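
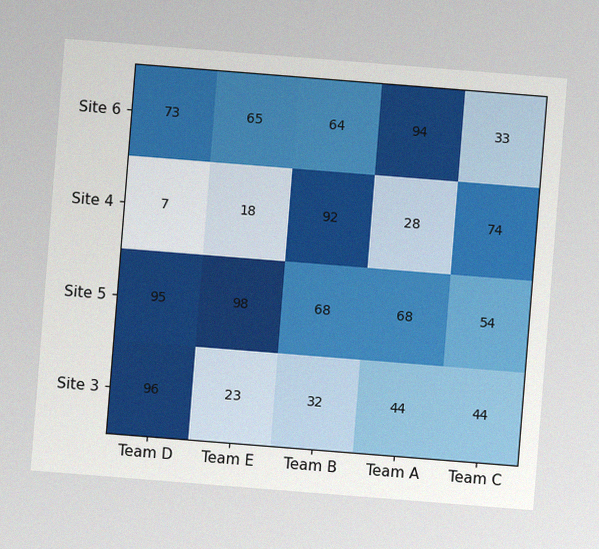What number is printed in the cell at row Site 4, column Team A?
28

The chart is tilted about 5° clockwise, with some photo noise. The (Site 4, Team A) cell reads 28.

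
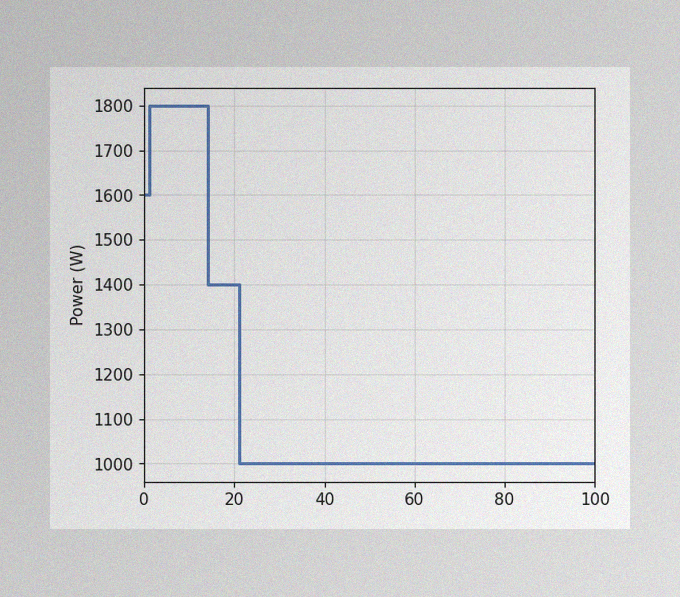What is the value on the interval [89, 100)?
The image has some photo noise and uneven lighting. On [89, 100) the step sits at 1000W.

1000W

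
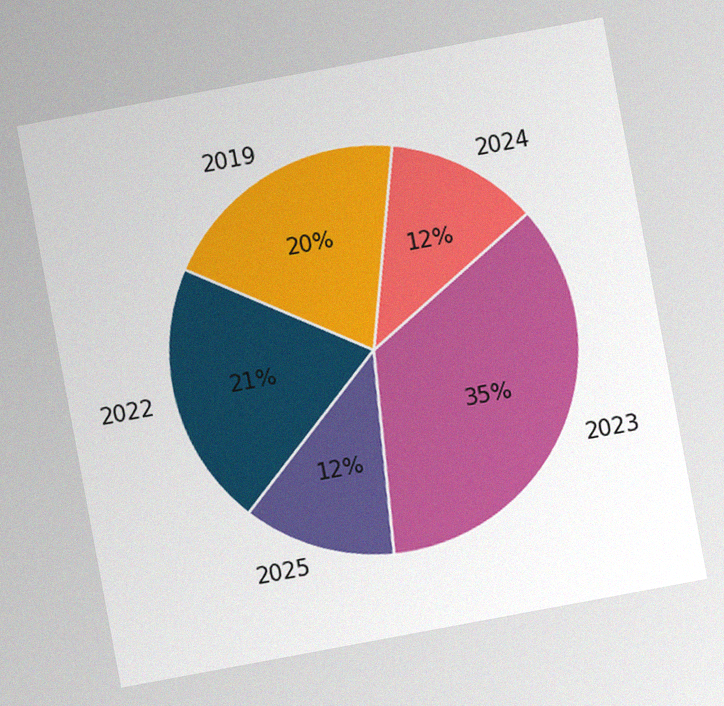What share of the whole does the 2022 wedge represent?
The chart is tilted about 11° counter-clockwise, with some photo noise. The 2022 slice takes up 21% of the pie.

21%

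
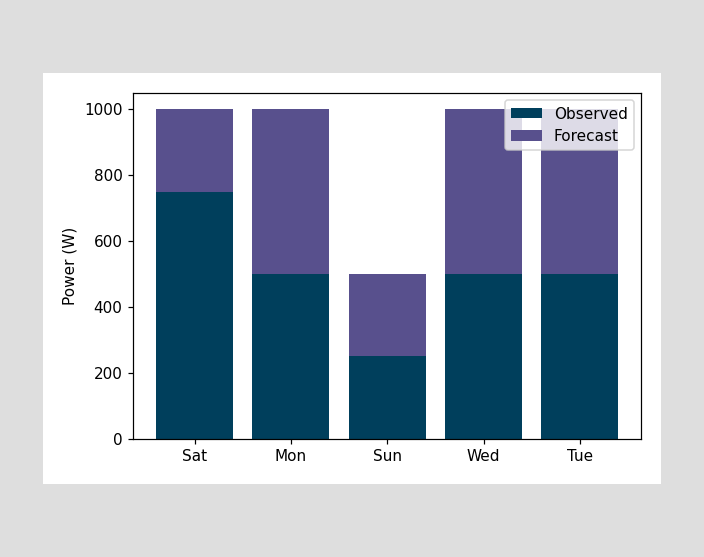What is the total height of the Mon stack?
The Mon stack's top reaches 1000W on the y-axis.

1000W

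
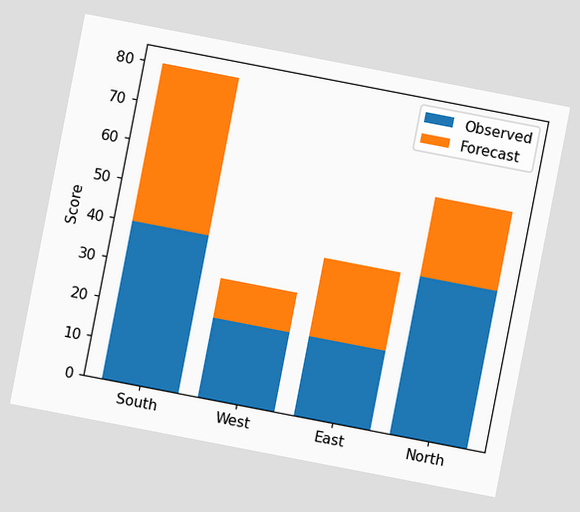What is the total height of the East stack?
40

The chart is tilted about 11° clockwise. The East stack's top reaches 40 on the y-axis.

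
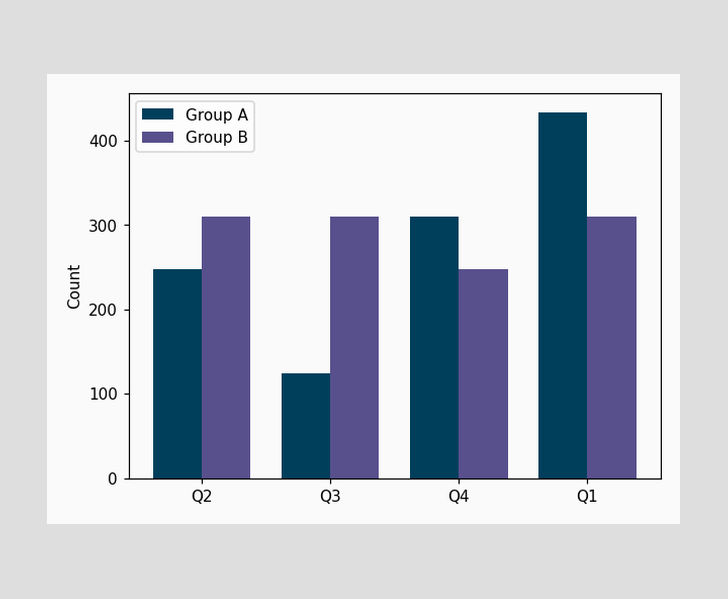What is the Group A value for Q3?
124

The Group A bar at Q3 reaches 124 on the y-axis.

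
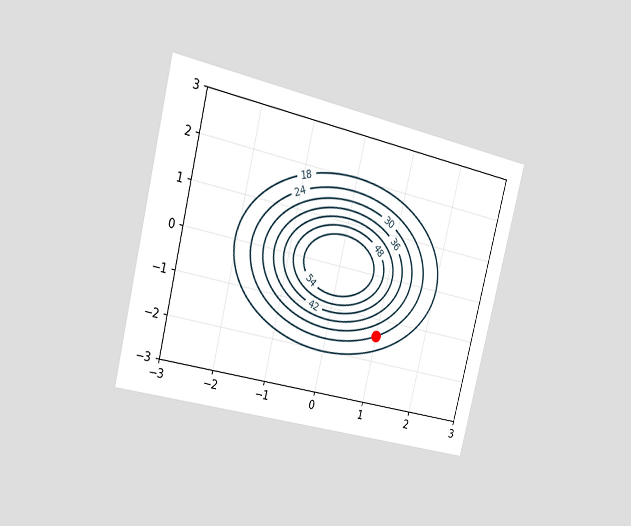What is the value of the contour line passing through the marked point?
The chart is tilted about 14° clockwise and viewed slightly from the left. The marked point sits on the contour labelled 24.

24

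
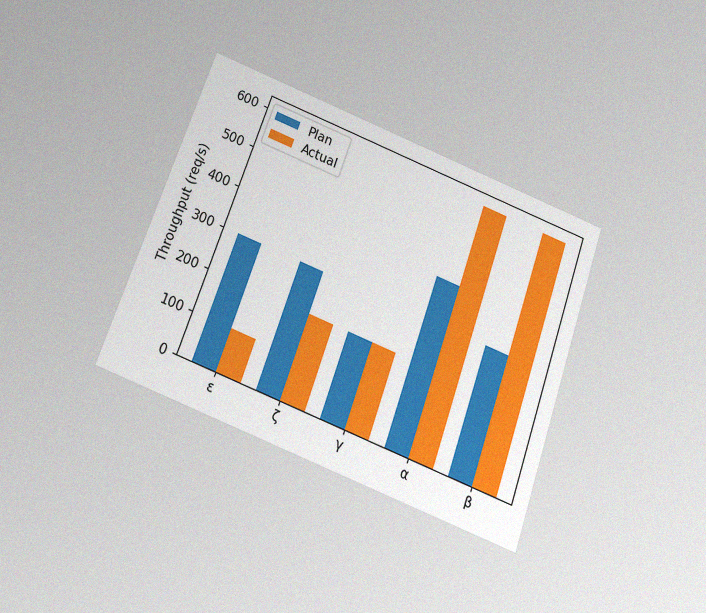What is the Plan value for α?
The chart is tilted about 19° clockwise and viewed slightly from below, with some photo noise. The Plan bar at α reaches 400req/s on the y-axis.

400req/s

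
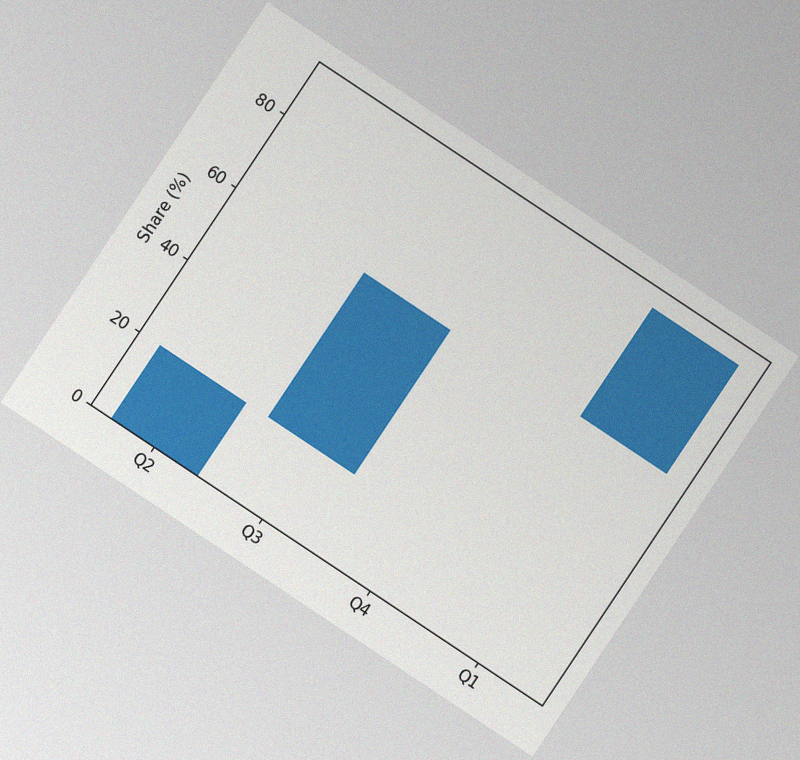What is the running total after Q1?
The chart is tilted about 34° clockwise, with some photo noise. After Q1 the running total reaches 90%.

90%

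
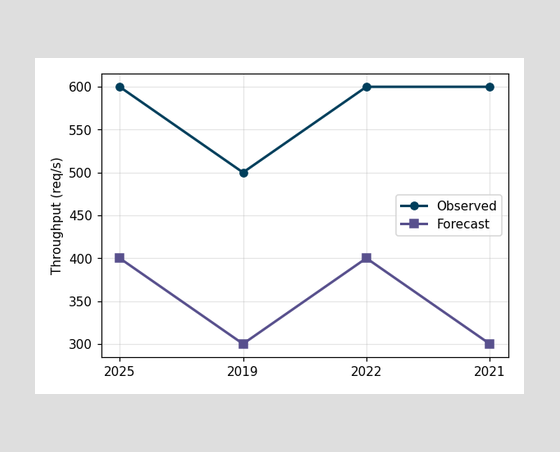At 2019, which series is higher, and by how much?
At 2019, Observed sits above the other line by 200req/s.

Observed, by 200req/s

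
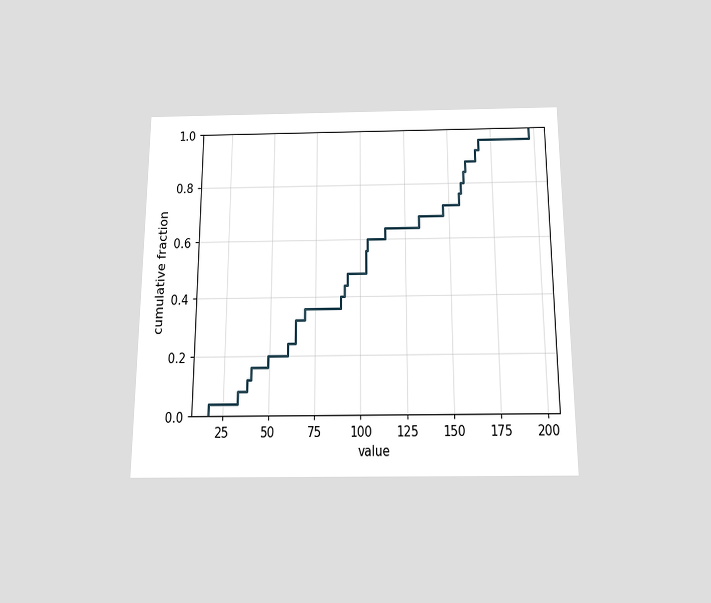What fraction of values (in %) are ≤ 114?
64%

The chart is viewed slightly from below. At x=114 the ECDF step is at 64%.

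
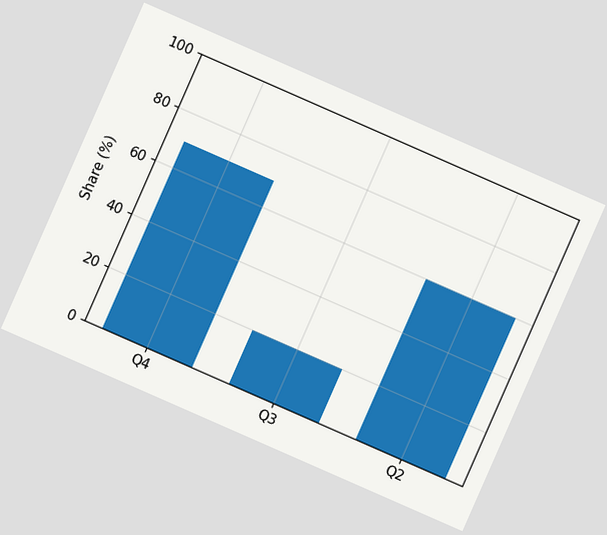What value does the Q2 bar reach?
The chart is tilted about 24° clockwise. Reading along the chart's y-axis, the Q2 bar reaches 60%.

60%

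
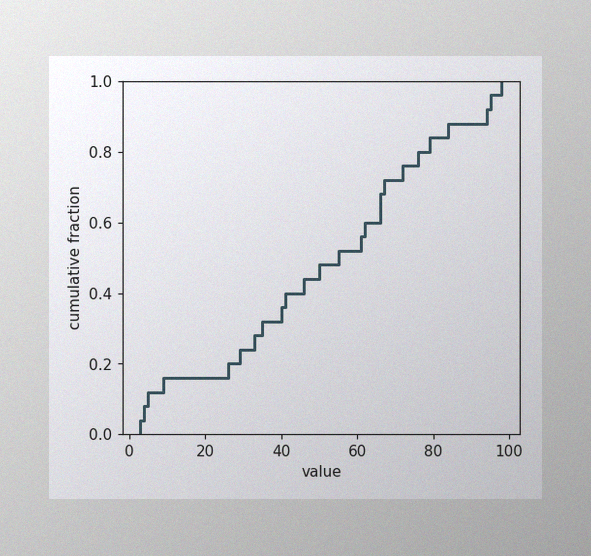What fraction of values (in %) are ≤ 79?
The image has some photo noise and uneven lighting. At x=79 the ECDF step is at 84%.

84%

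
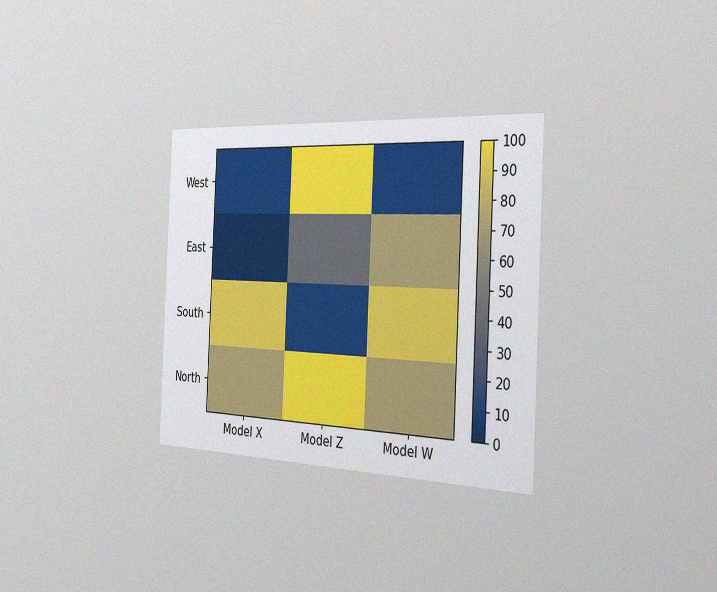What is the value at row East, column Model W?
70

The chart is tilted about 3° clockwise and viewed slightly from the right, with some photo noise. Matching cell (East, Model W) against the colorbar gives 70.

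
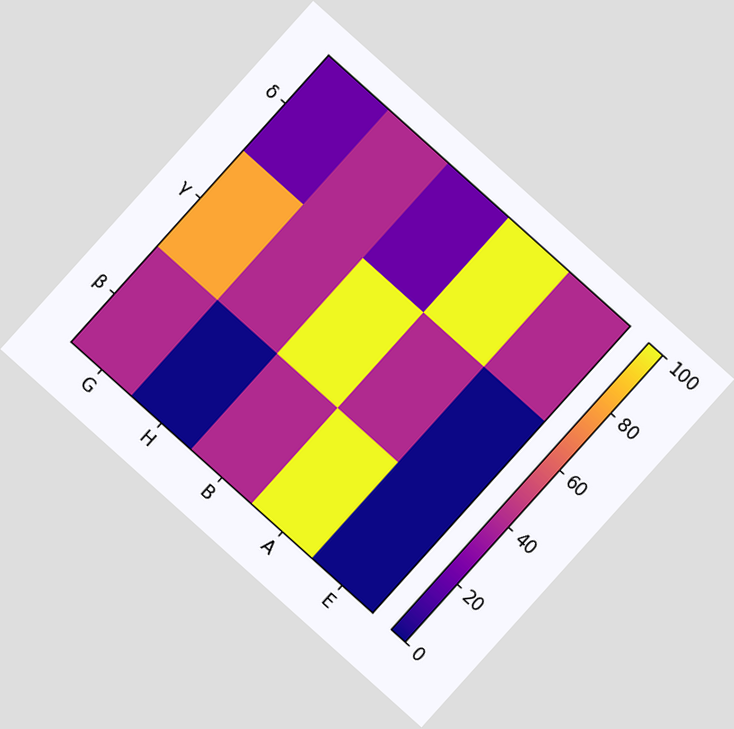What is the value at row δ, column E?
The chart is tilted about 42° clockwise. Matching cell (δ, E) against the colorbar gives 40.

40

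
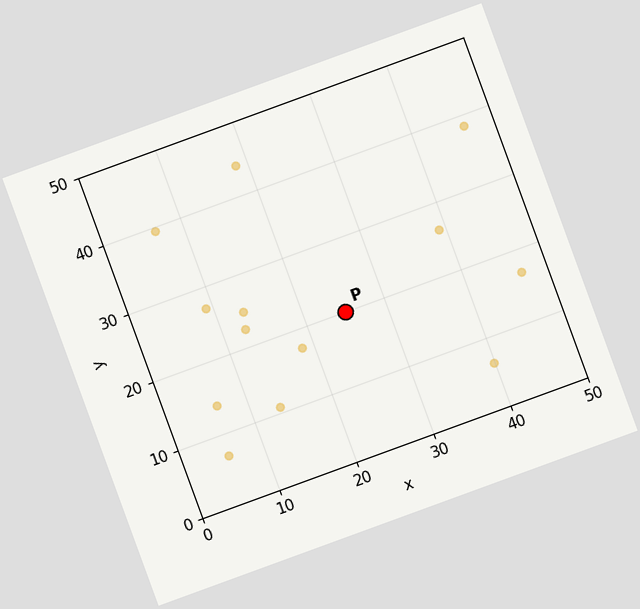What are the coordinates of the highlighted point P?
(25, 20)

The chart is tilted about 20° counter-clockwise. Following the gridlines from P to each axis, P sits at (25, 20).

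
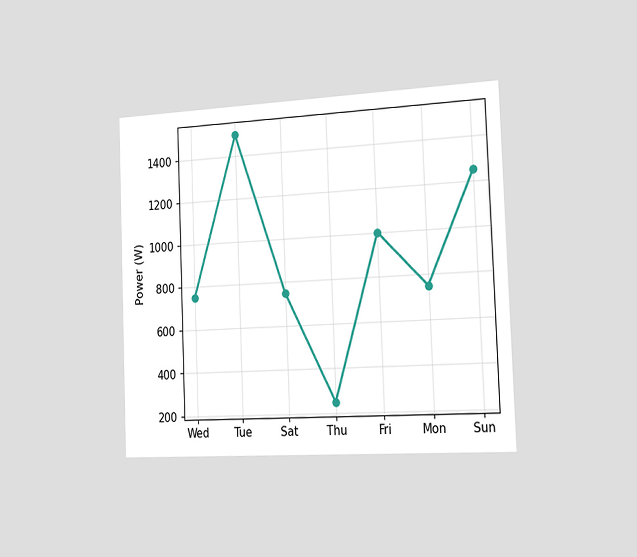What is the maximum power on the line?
The chart is tilted about 2° counter-clockwise and viewed slightly from the right. The highest point is at Tue, and reading across to the y-axis gives 1500W.

1500W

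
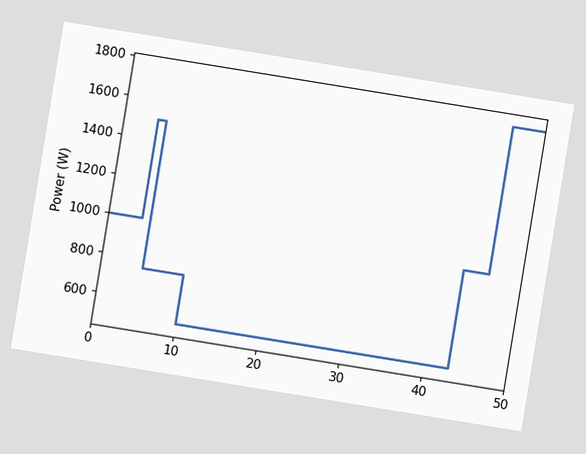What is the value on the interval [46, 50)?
1750W

The chart is tilted about 9° clockwise. On [46, 50) the step sits at 1750W.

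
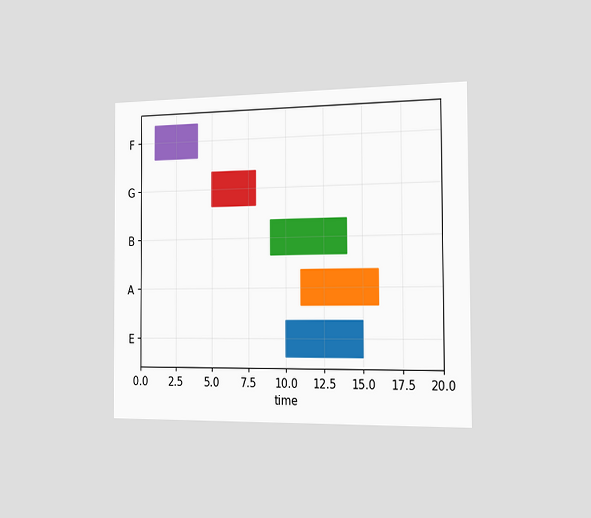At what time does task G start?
The chart is viewed slightly from the right. The G bar begins at t=5.

5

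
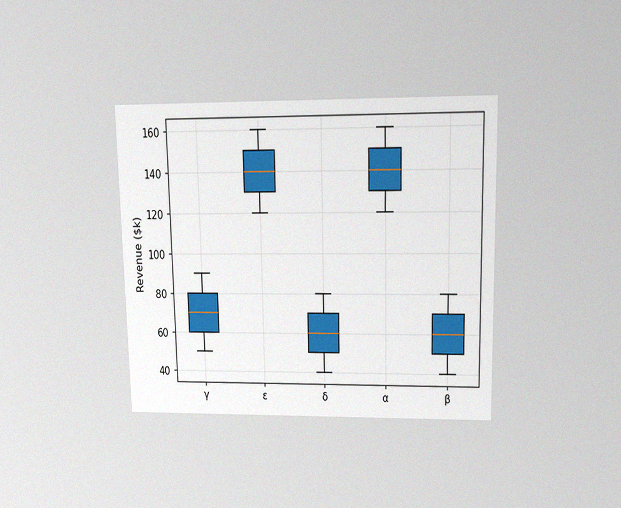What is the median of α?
$140k

The chart is viewed slightly from above, with some photo noise. The median line in the α box sits at $140k.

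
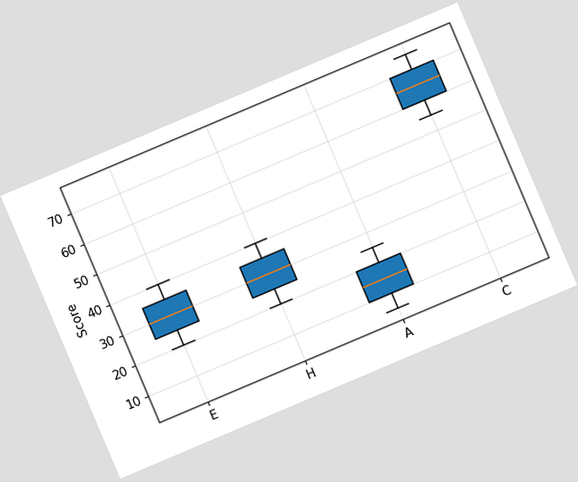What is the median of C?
65

The chart is tilted about 23° counter-clockwise. The median line in the C box sits at 65.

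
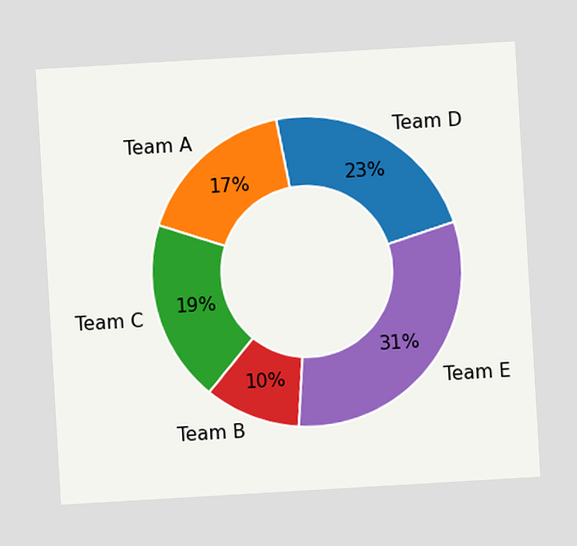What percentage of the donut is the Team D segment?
The chart is tilted about 3° counter-clockwise. The Team D segment takes up 23% of the ring.

23%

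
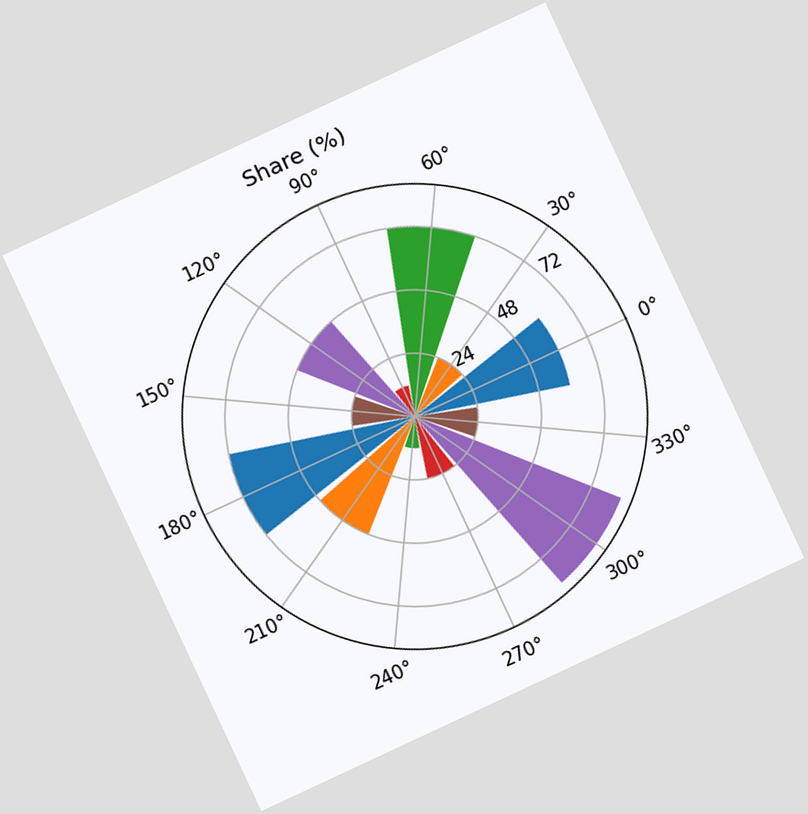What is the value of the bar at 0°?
60%

The chart is tilted about 25° counter-clockwise. The bar at 0° reaches 60% on the radial axis.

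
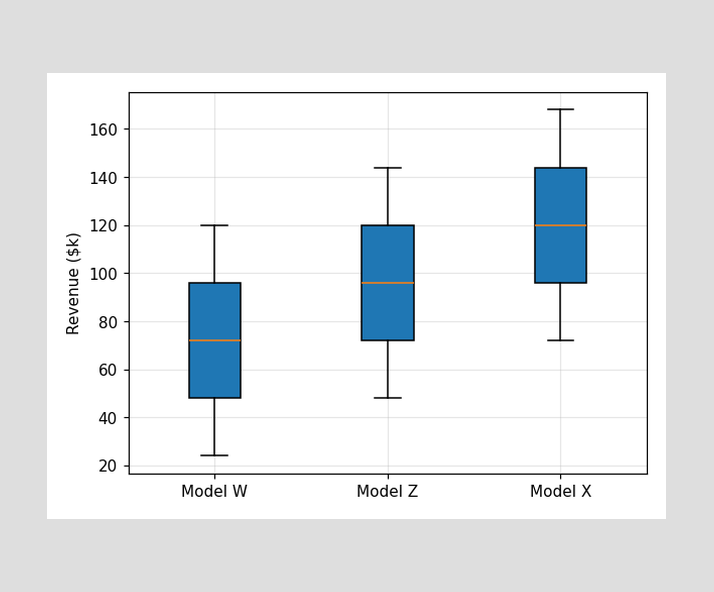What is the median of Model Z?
$96k

The median line in the Model Z box sits at $96k.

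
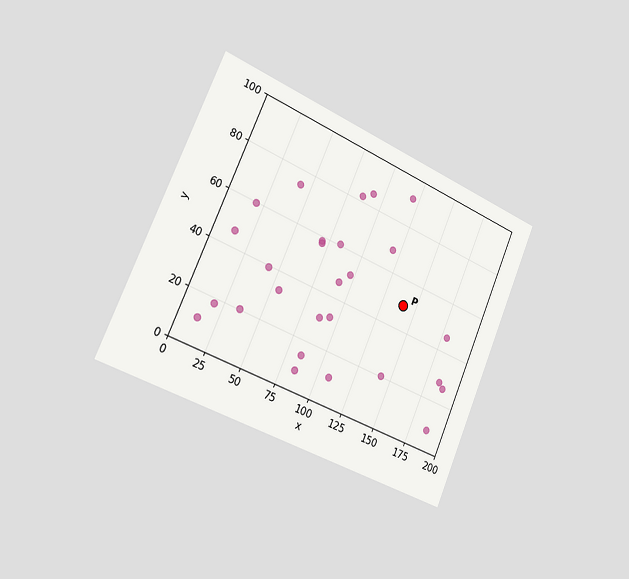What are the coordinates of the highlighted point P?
(140, 50)

The chart is tilted about 23° clockwise and viewed slightly from the left. Following the gridlines from P to each axis, P sits at (140, 50).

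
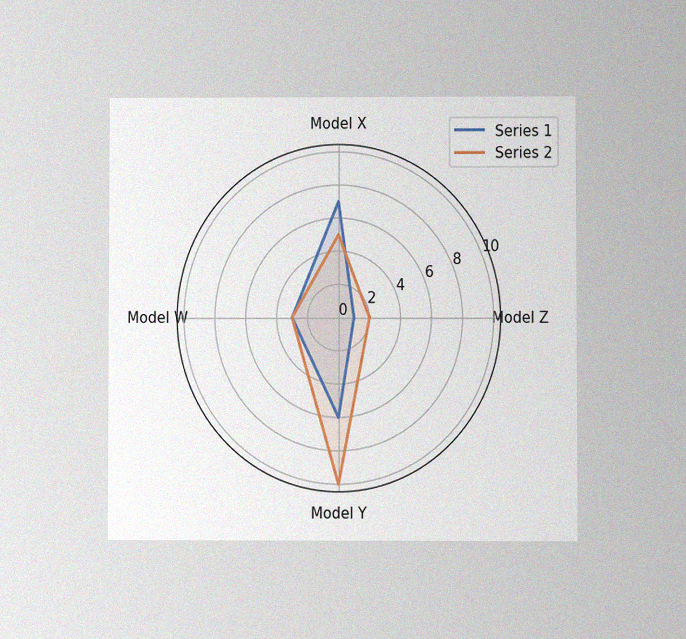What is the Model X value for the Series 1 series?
The chart is viewed at a slight angle, with some photo noise. On the Model X axis, Series 1 reaches 7.

7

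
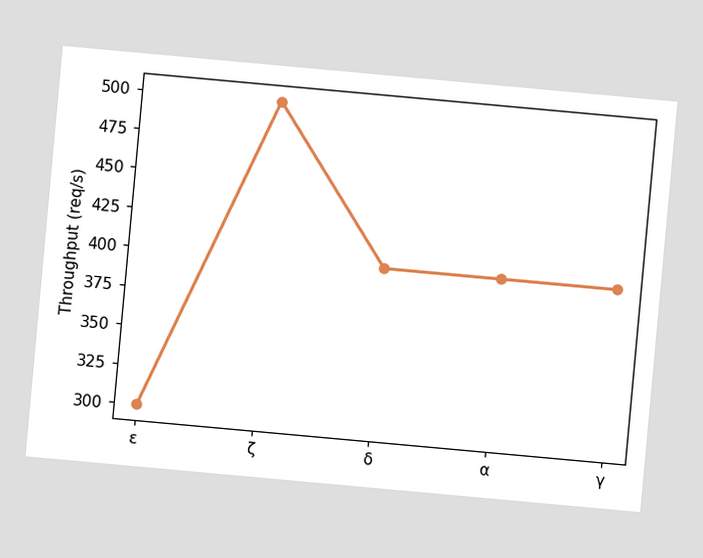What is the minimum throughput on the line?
The chart is tilted about 5° clockwise. The lowest point is at ε, and reading across to the y-axis gives 300req/s.

300req/s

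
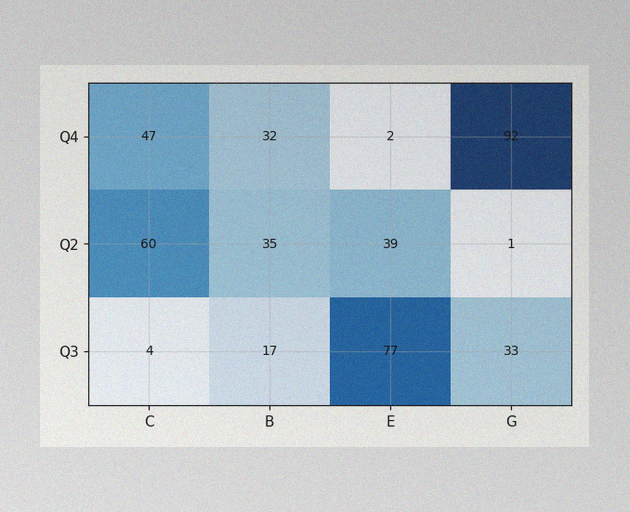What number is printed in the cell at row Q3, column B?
The image has some photo noise and uneven lighting. The (Q3, B) cell reads 17.

17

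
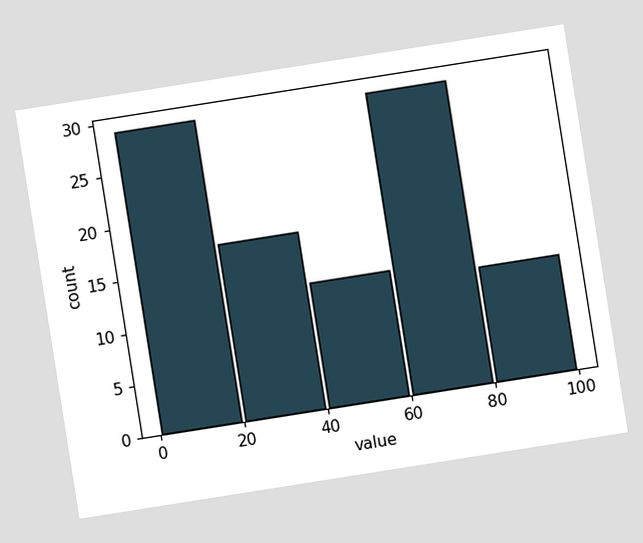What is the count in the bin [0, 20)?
The chart is tilted about 9° counter-clockwise. The [0, 20) bin has height 29.

29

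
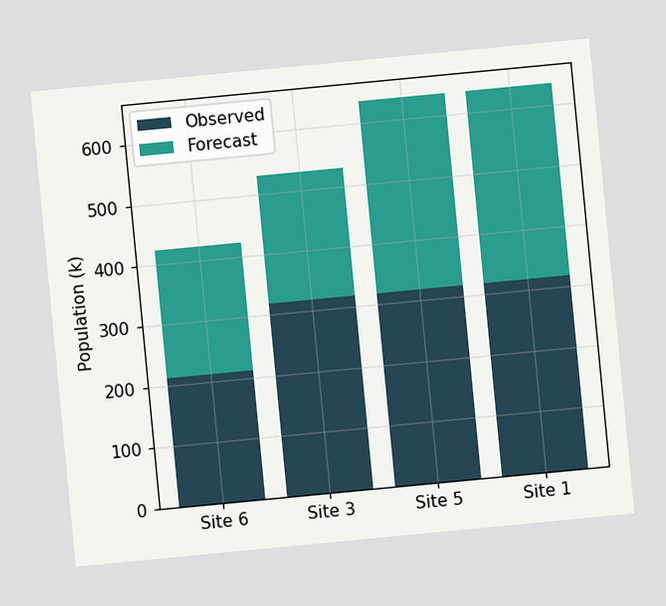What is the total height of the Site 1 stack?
636k

The chart is tilted about 5° counter-clockwise. The Site 1 stack's top reaches 636k on the y-axis.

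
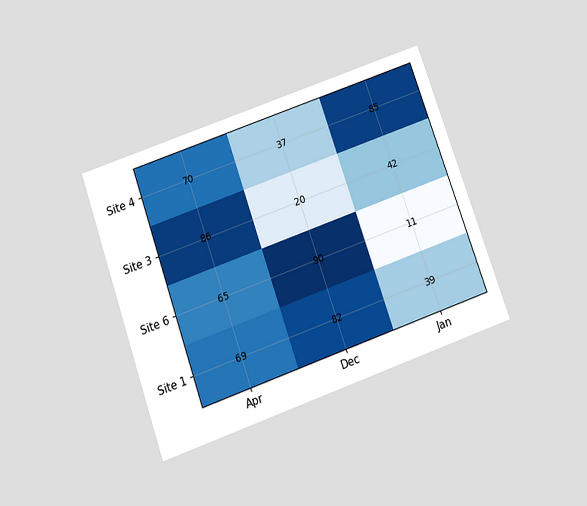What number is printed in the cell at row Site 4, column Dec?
The chart is tilted about 19° counter-clockwise and viewed slightly from below. The (Site 4, Dec) cell reads 37.

37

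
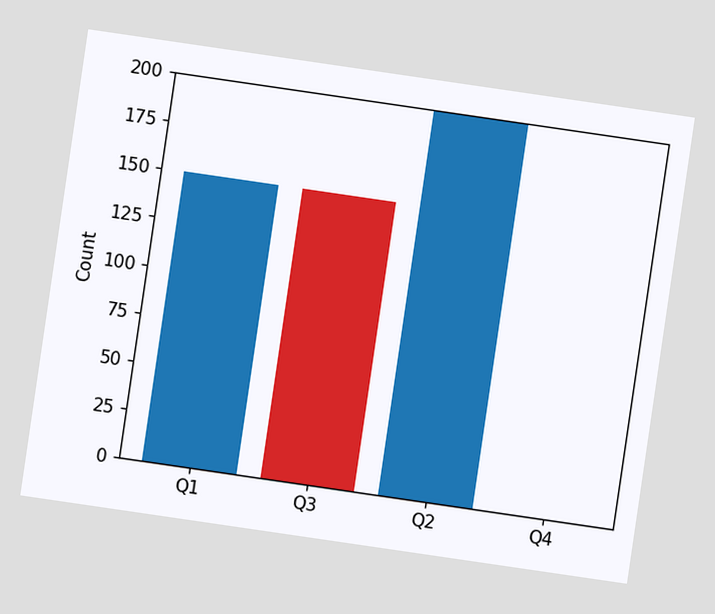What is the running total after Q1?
150

The chart is tilted about 8° clockwise. After Q1 the running total reaches 150.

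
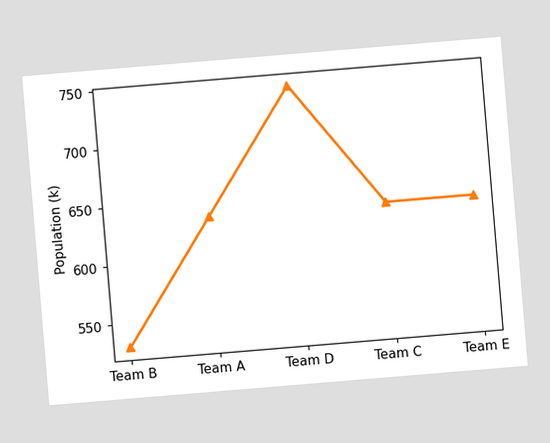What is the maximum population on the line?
The chart is tilted about 5° counter-clockwise. The highest point is at Team D, and reading across to the y-axis gives 742k.

742k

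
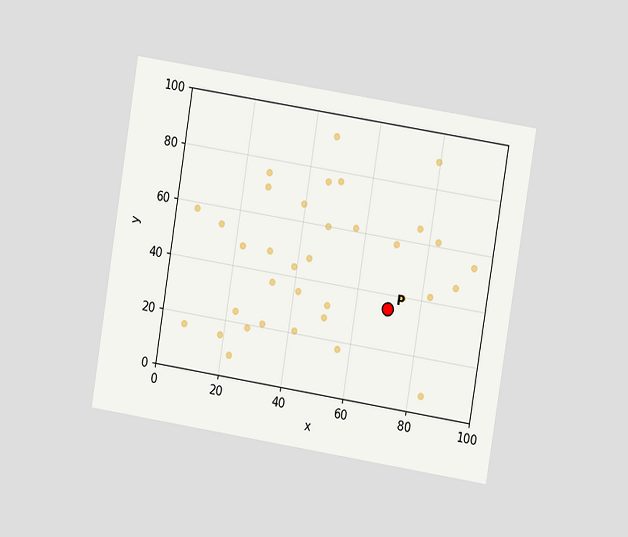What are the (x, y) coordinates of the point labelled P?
(70, 35)

The chart is tilted about 9° clockwise and viewed at a slight angle. Following the gridlines from P to each axis, P sits at (70, 35).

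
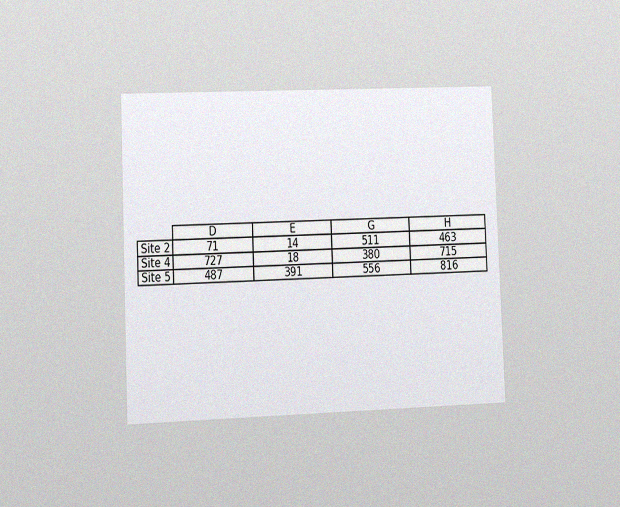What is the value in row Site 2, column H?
463

The chart is tilted about 2° counter-clockwise and viewed slightly from the left, with some photo noise. The (Site 2, H) cell reads 463.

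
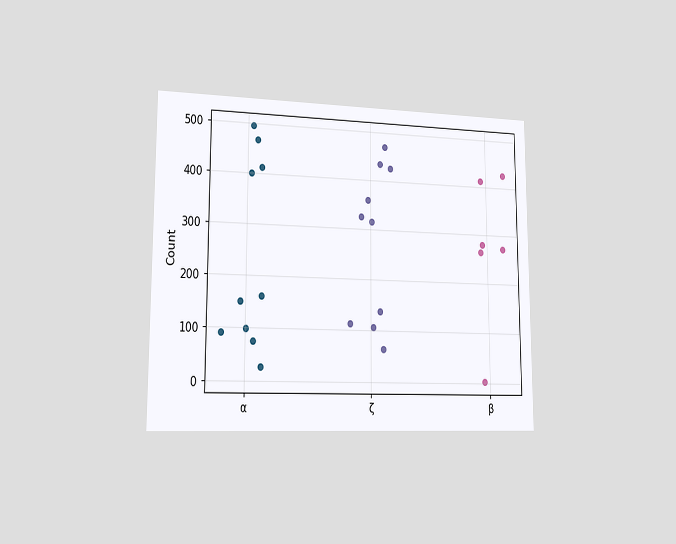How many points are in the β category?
6

The chart is viewed slightly from the left. Counting the markers in the β column gives 6.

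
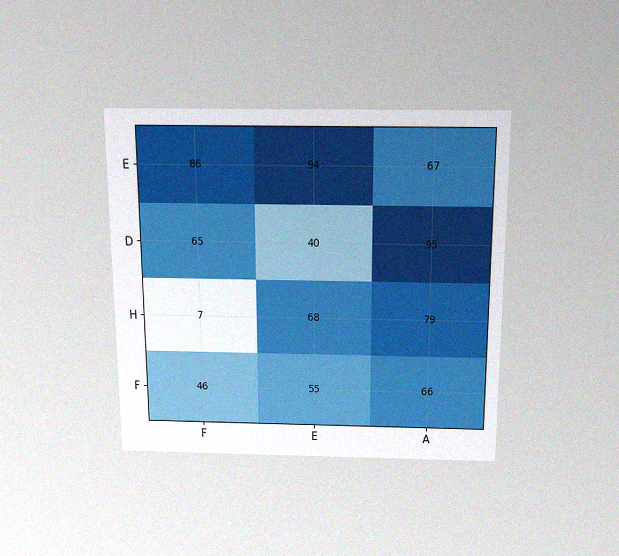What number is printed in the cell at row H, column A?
79

The chart is viewed slightly from above, with some photo noise. The (H, A) cell reads 79.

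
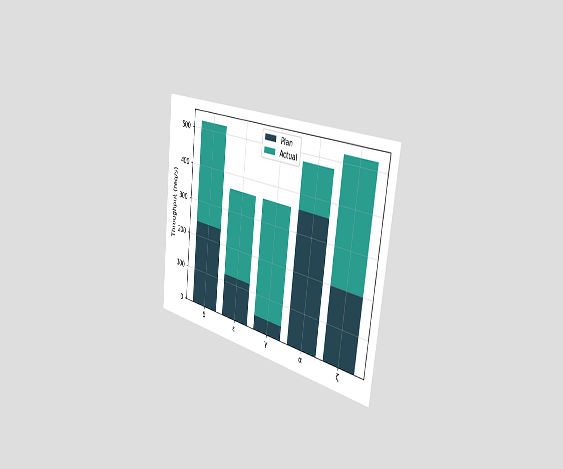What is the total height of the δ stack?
The chart is tilted about 7° clockwise and viewed slightly from the right. The δ stack's top reaches 520req/s on the y-axis.

520req/s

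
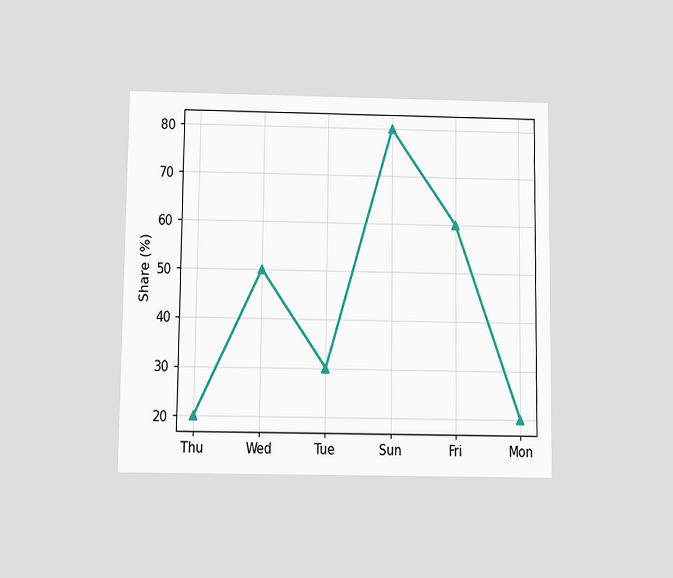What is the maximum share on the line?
The chart is viewed slightly from below. The highest point is at Sun, and reading across to the y-axis gives 80%.

80%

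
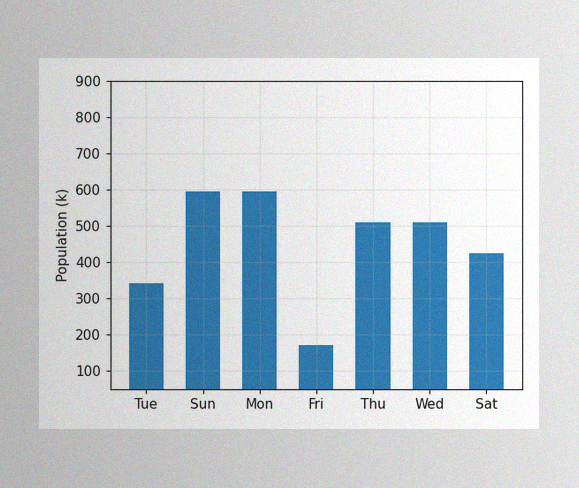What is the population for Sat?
The image has some photo noise and uneven lighting. Reading along the chart's y-axis, the Sat bar reaches 425k.

425k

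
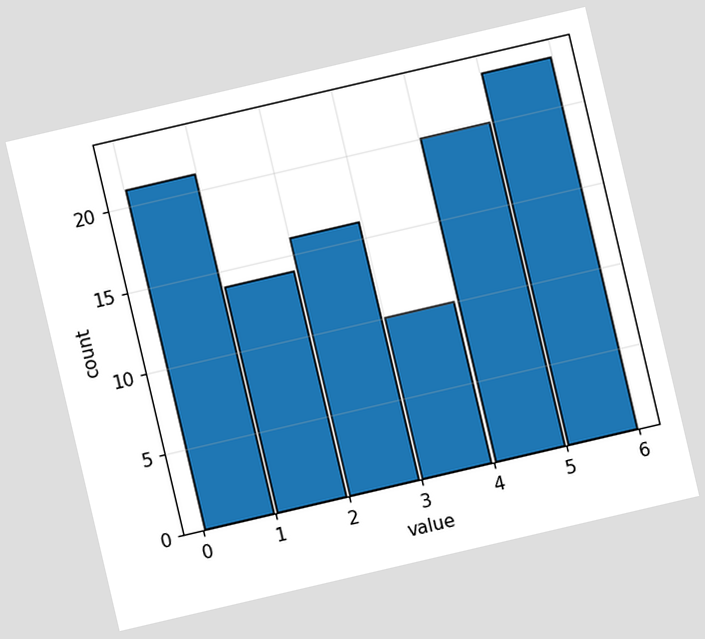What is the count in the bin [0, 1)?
The chart is tilted about 13° counter-clockwise. The [0, 1) bin has height 21.

21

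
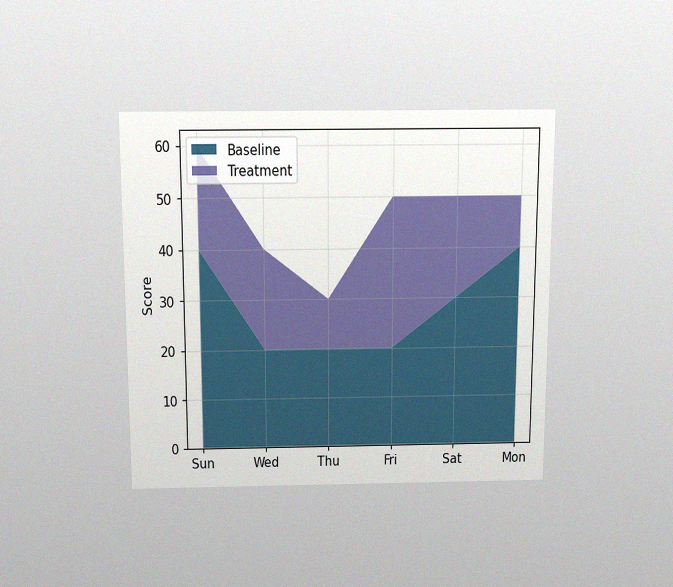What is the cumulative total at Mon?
50

The chart is viewed slightly from above, with some photo noise. The stacked total at Mon reaches 50.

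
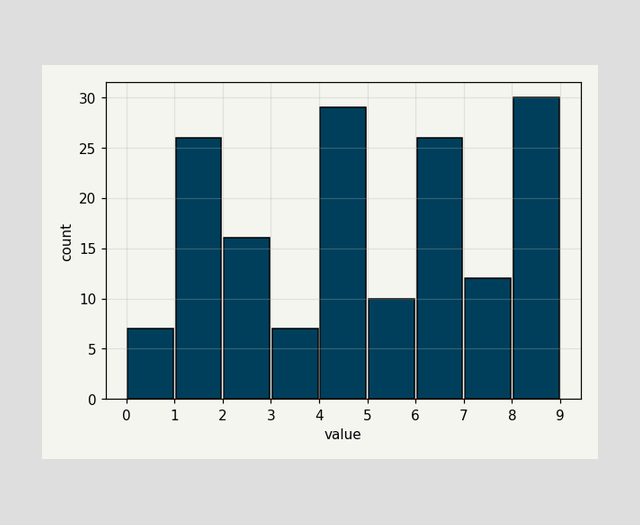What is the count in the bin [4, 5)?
The [4, 5) bin has height 29.

29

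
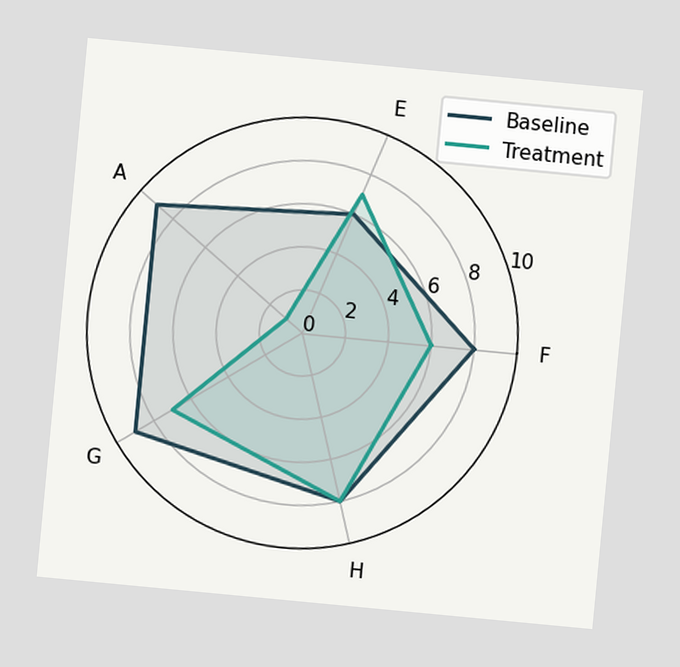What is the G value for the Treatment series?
The chart is tilted about 5° clockwise. On the G axis, Treatment reaches 7.

7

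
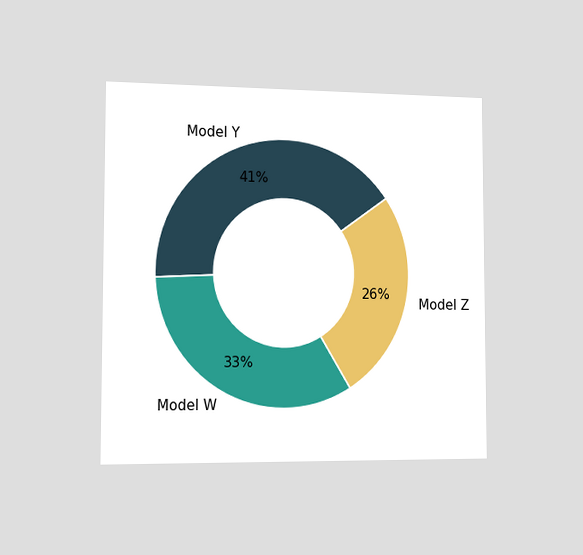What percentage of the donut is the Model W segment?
33%

The chart is viewed slightly from the left. The Model W segment takes up 33% of the ring.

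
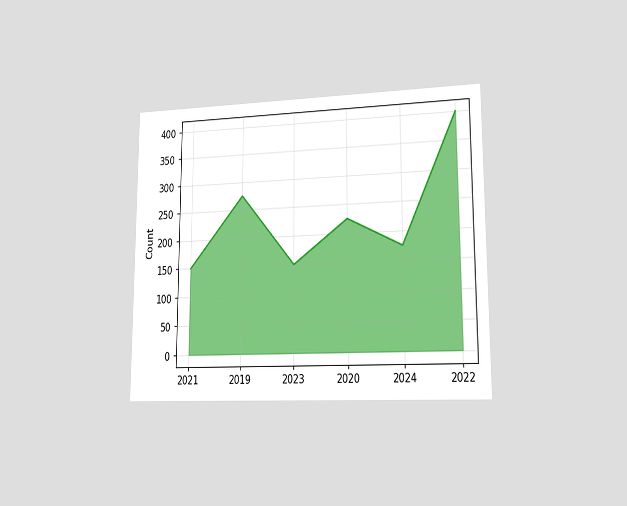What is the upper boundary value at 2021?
150

The chart is viewed slightly from the right. At 2021 the upper boundary is at 150.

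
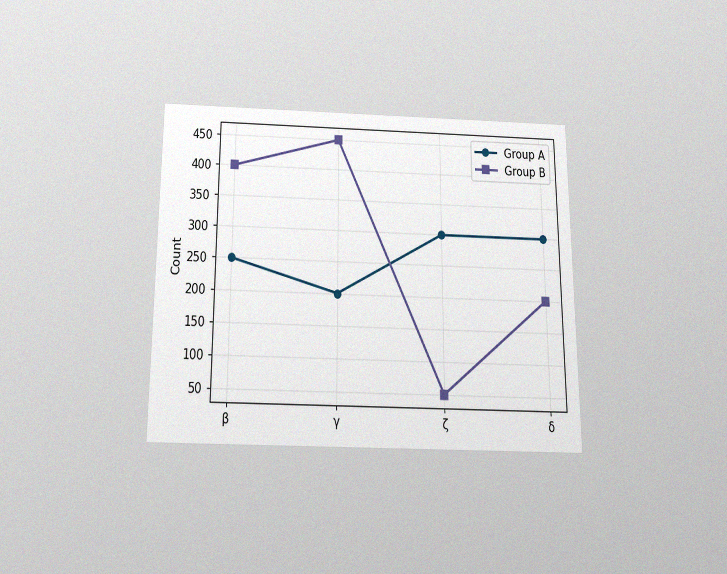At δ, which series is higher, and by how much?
The chart is viewed slightly from below, with some photo noise. At δ, Group A sits above the other line by 100.

Group A, by 100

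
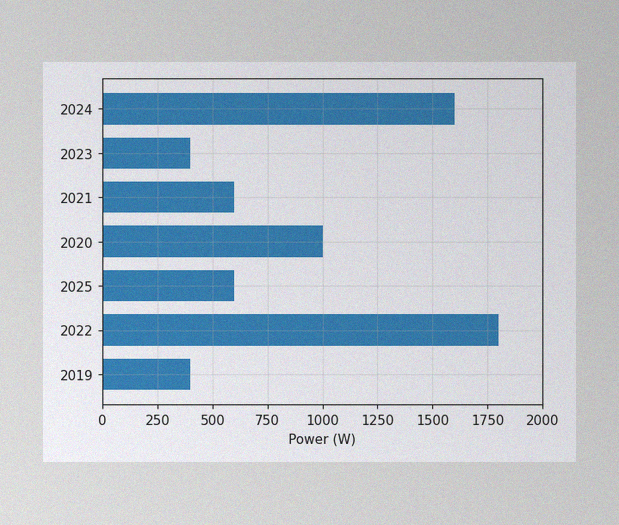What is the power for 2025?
600W

The image has some photo noise and uneven lighting. Reading along the chart's x-axis, the 2025 bar reaches 600W.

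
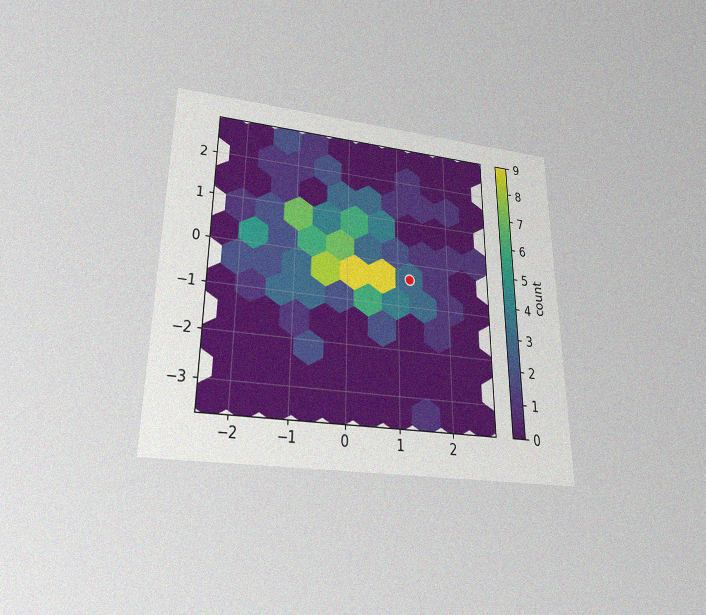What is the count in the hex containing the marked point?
3

The chart is viewed slightly from below, with some photo noise. The marked hex reads 3 on the colorbar.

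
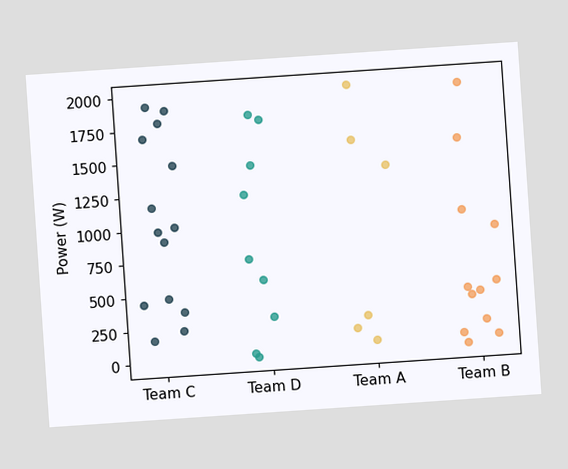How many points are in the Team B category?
12

The chart is tilted about 4° counter-clockwise. Counting the markers in the Team B column gives 12.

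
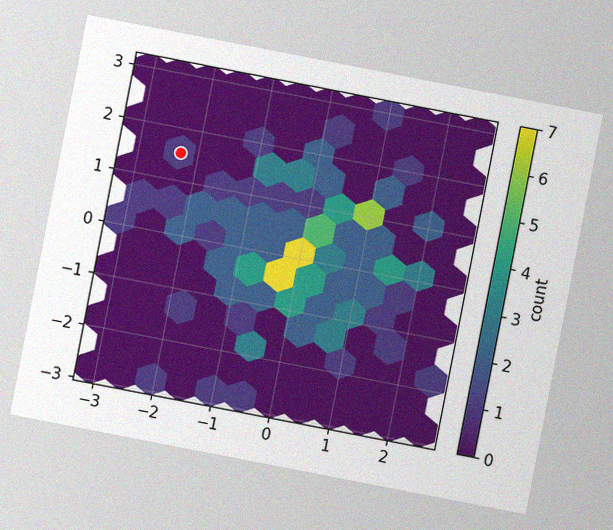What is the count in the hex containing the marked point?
1

The chart is tilted about 11° clockwise, with some photo noise. The marked hex reads 1 on the colorbar.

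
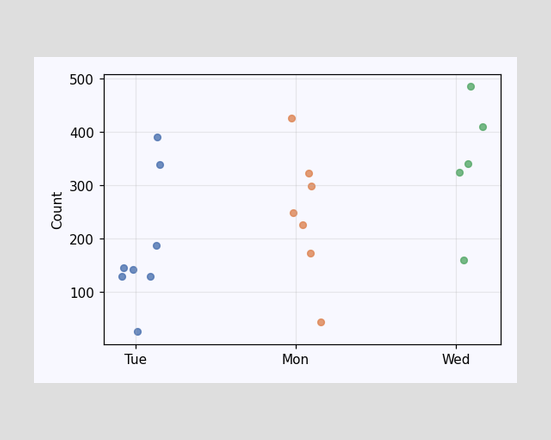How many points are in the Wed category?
5

Counting the markers in the Wed column gives 5.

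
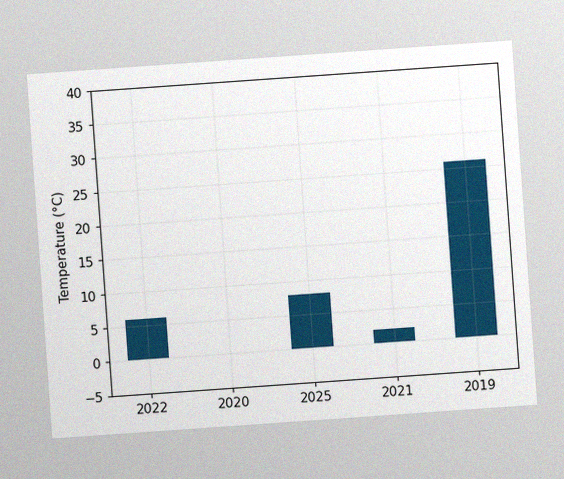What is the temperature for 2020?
0°C

The chart is tilted about 4° counter-clockwise, with some photo noise. Reading along the chart's y-axis, the 2020 bar reaches 0°C.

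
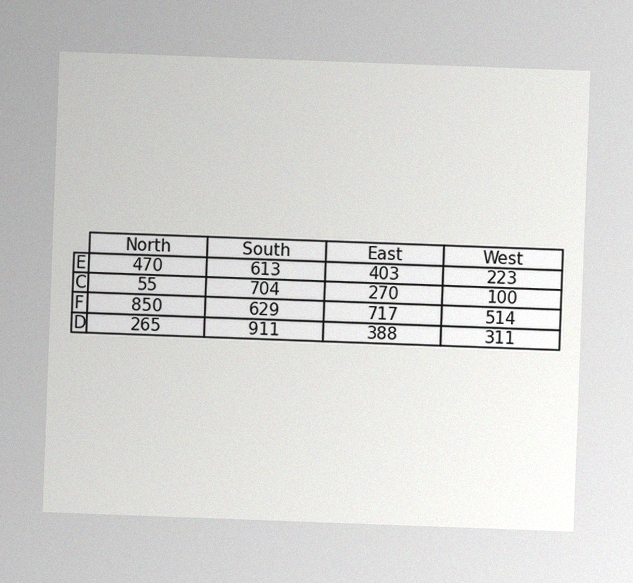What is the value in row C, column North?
The chart is tilted about 2° clockwise, with some photo noise. The (C, North) cell reads 55.

55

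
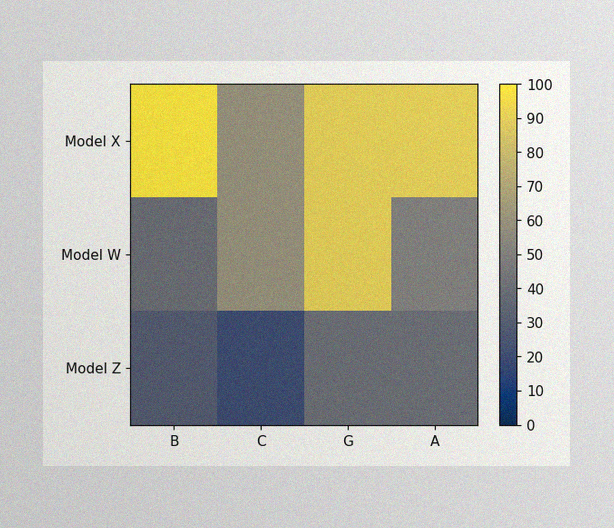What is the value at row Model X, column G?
The image has some photo noise and uneven lighting. Matching cell (Model X, G) against the colorbar gives 90.

90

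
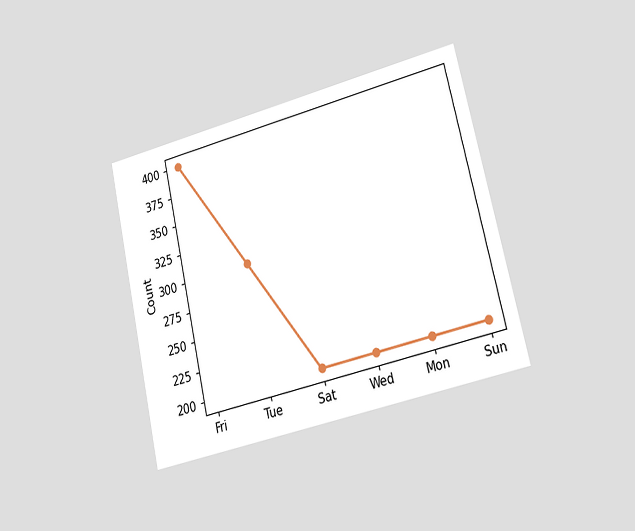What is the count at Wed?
The chart is tilted about 13° counter-clockwise and viewed slightly from the right. At Wed, the line is at 200.

200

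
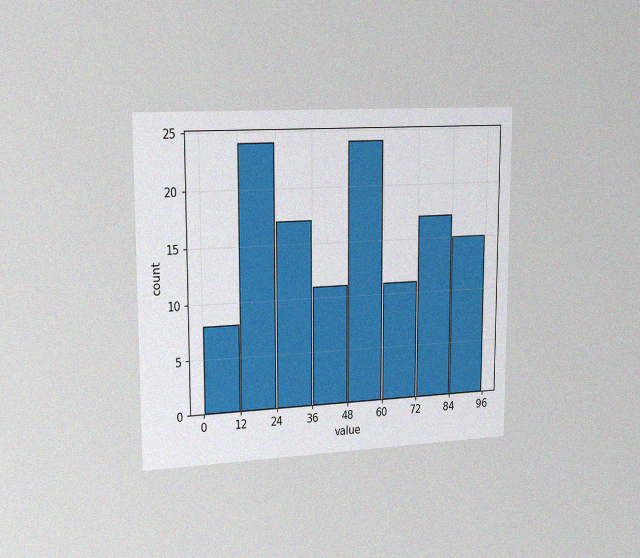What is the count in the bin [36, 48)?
The chart is viewed slightly from the left, with some photo noise. The [36, 48) bin has height 11.

11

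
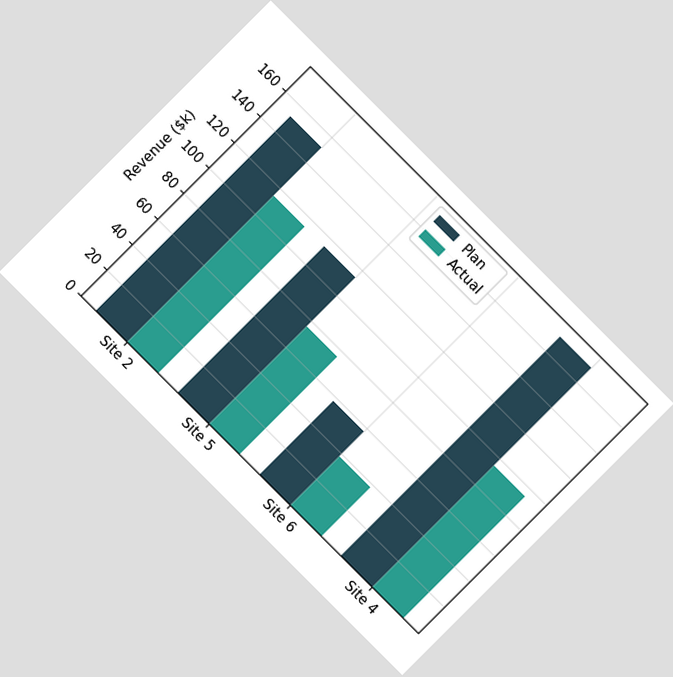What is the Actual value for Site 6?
The chart is tilted about 45° clockwise. The Actual bar at Site 6 reaches $38k on the y-axis.

$38k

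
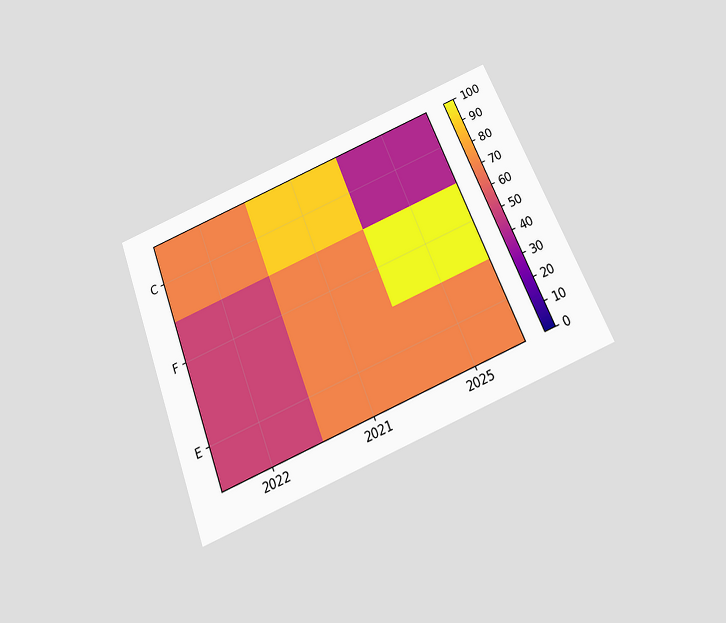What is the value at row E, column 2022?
50

The chart is tilted about 22° counter-clockwise and viewed slightly from below. Matching cell (E, 2022) against the colorbar gives 50.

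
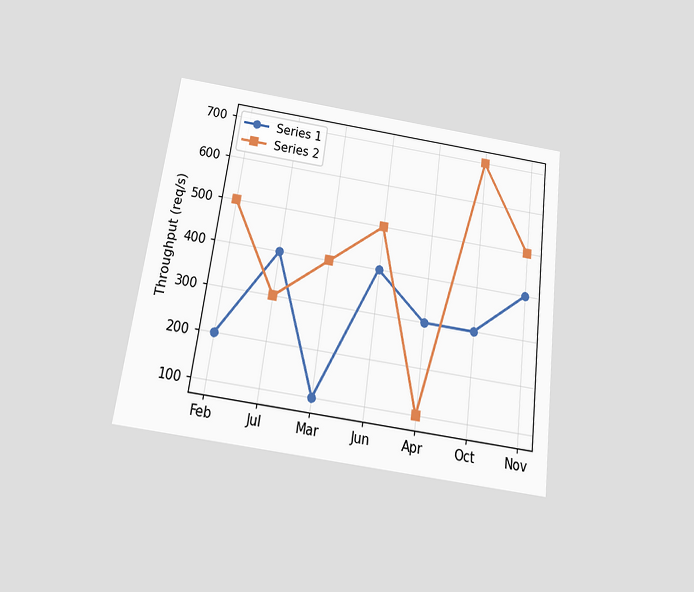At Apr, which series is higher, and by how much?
The chart is tilted about 8° clockwise and viewed slightly from below. At Apr, Series 1 sits above the other line by 200req/s.

Series 1, by 200req/s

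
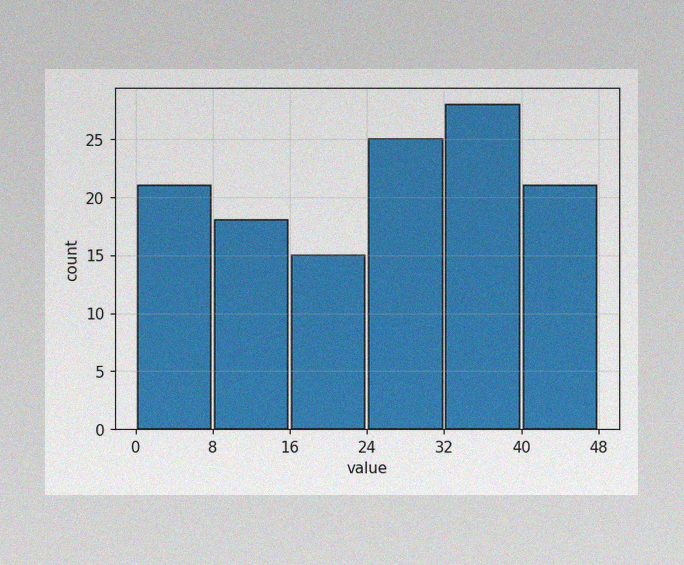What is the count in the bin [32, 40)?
28

The image has some photo noise and uneven lighting. The [32, 40) bin has height 28.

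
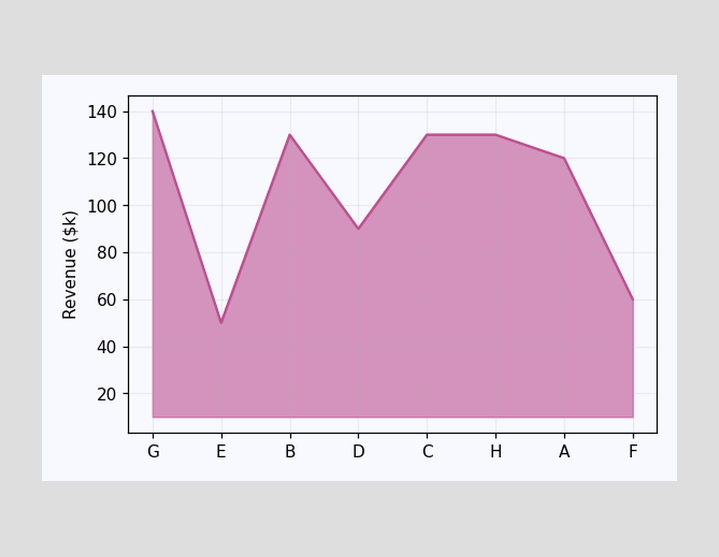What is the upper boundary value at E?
At E the upper boundary is at $50k.

$50k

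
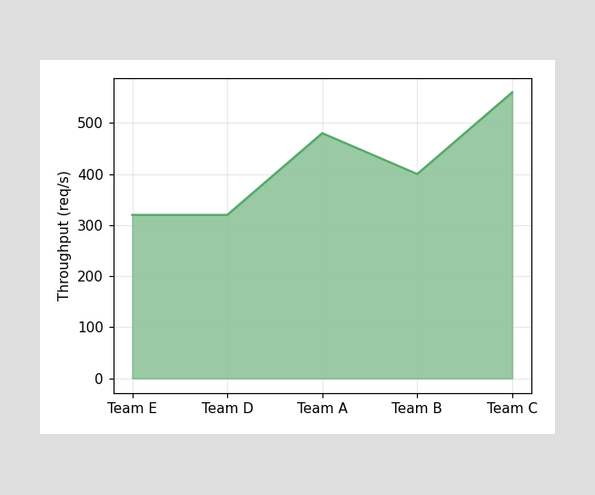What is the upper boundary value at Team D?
320req/s

At Team D the upper boundary is at 320req/s.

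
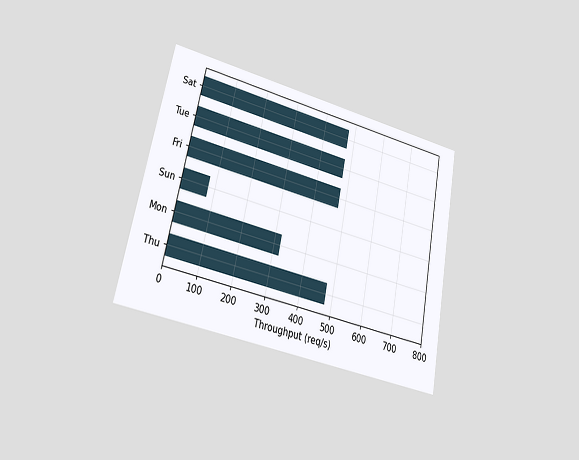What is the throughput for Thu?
The chart is tilted about 11° clockwise and viewed at a slight angle. Reading along the chart's x-axis, the Thu bar reaches 480req/s.

480req/s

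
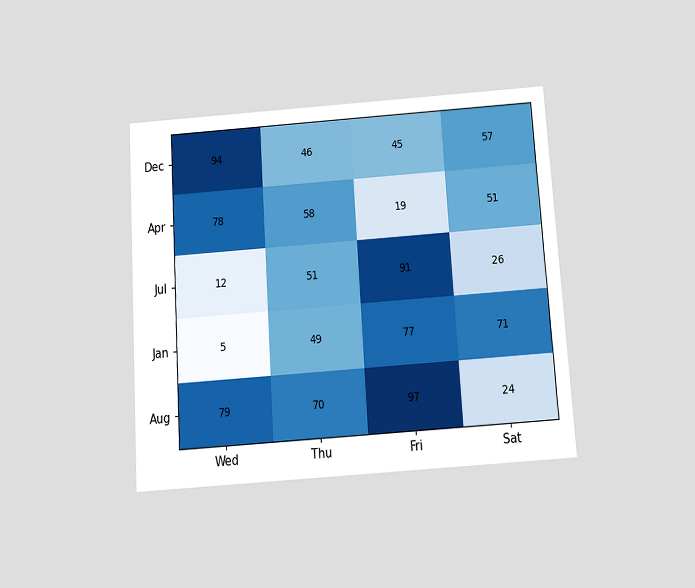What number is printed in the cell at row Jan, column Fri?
The chart is tilted about 4° counter-clockwise and viewed slightly from below. The (Jan, Fri) cell reads 77.

77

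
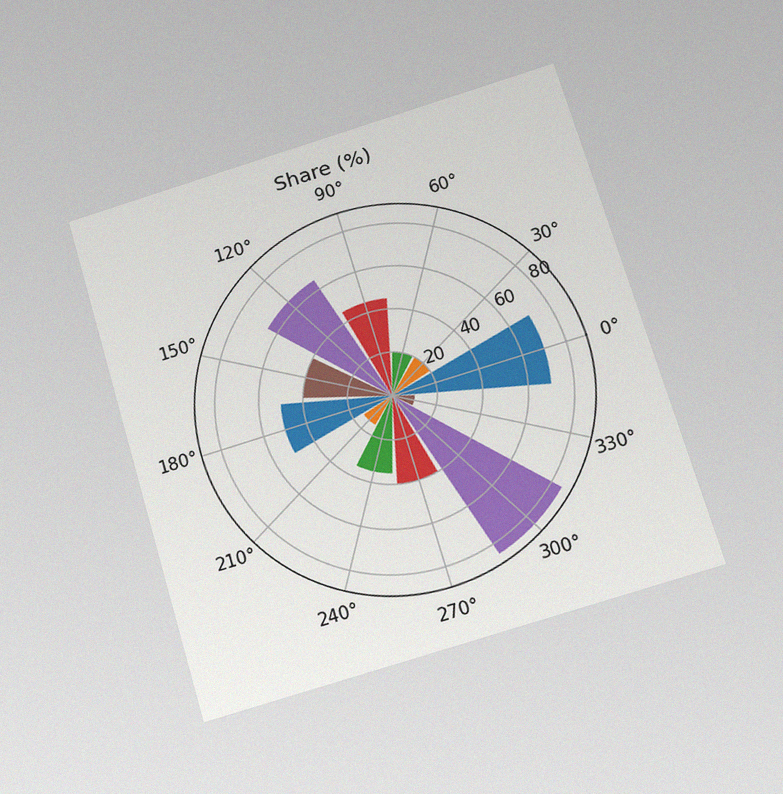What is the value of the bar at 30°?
The chart is tilted about 17° counter-clockwise and viewed slightly from below, with some photo noise. The bar at 30° reaches 20% on the radial axis.

20%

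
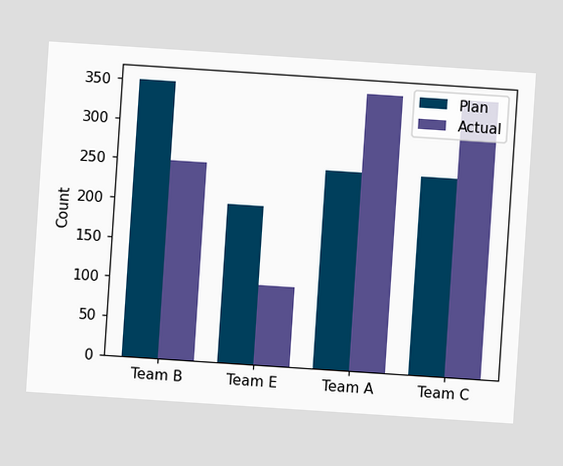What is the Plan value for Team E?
The chart is tilted about 4° clockwise. The Plan bar at Team E reaches 200 on the y-axis.

200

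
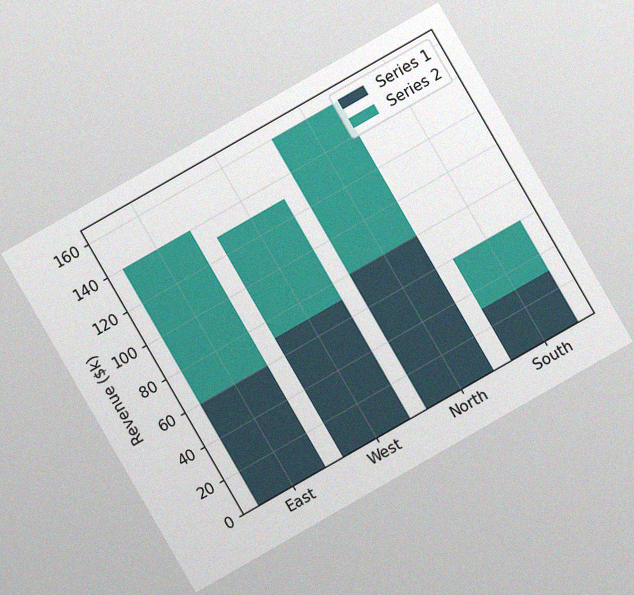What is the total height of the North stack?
The chart is tilted about 30° counter-clockwise, with some photo noise. The North stack's top reaches $160k on the y-axis.

$160k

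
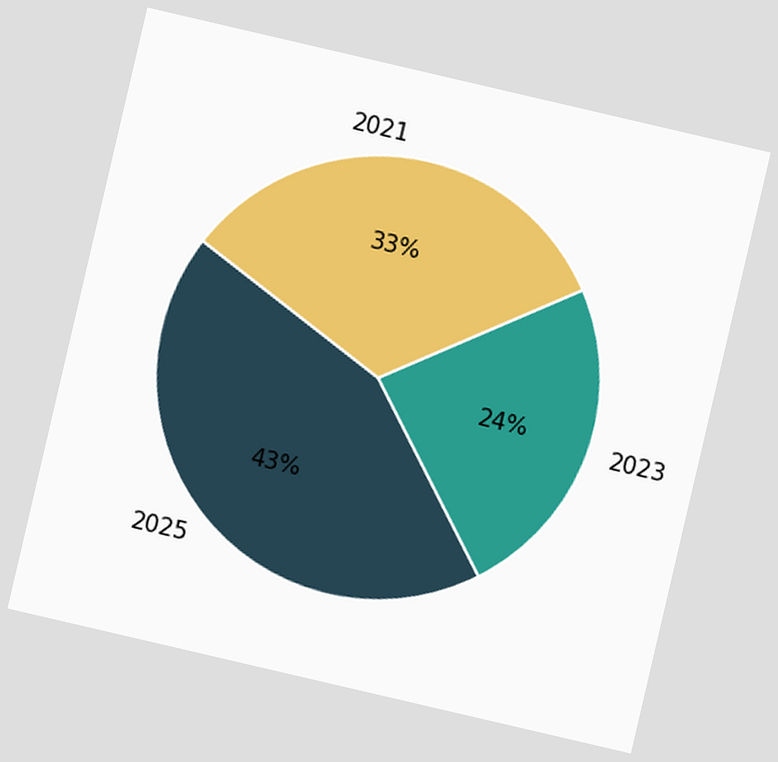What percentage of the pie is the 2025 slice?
The chart is tilted about 13° clockwise. The 2025 slice takes up 43% of the pie.

43%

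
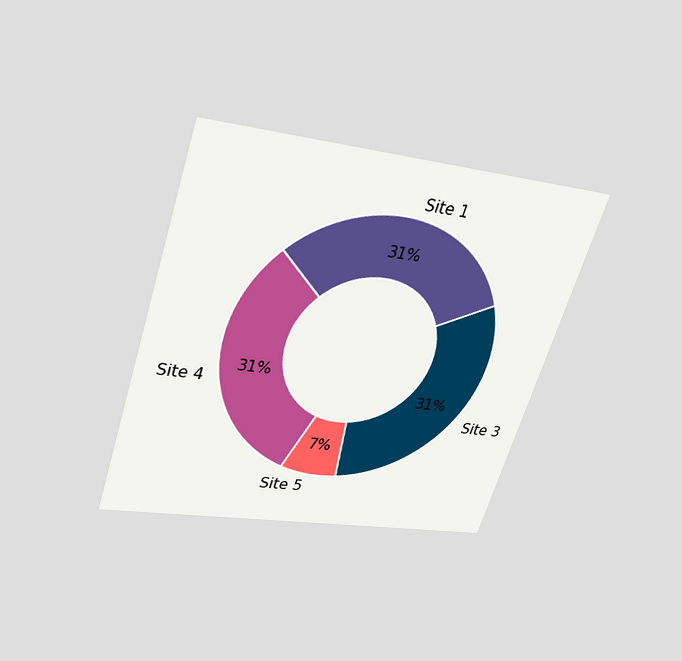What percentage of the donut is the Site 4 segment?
The chart is tilted about 18° clockwise and viewed slightly from above. The Site 4 segment takes up 31% of the ring.

31%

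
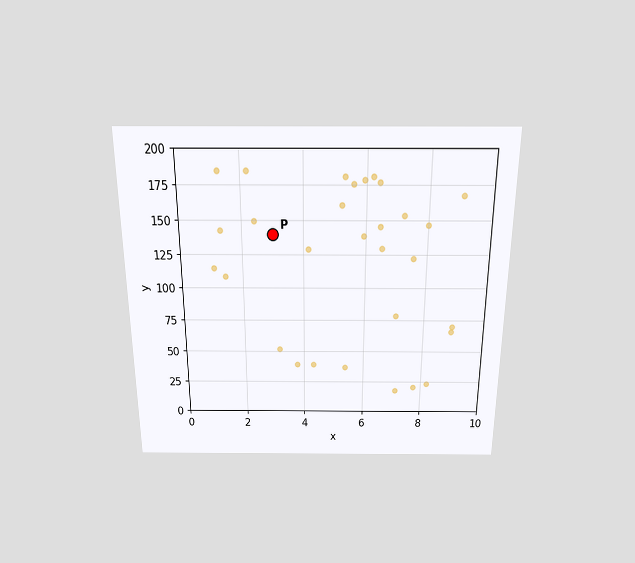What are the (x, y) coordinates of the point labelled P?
(3, 140)

The chart is viewed slightly from above. Following the gridlines from P to each axis, P sits at (3, 140).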